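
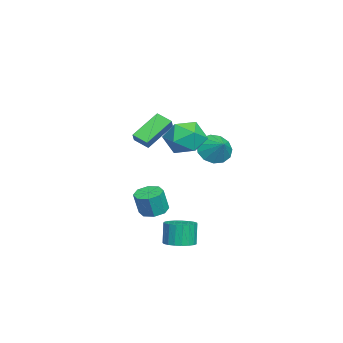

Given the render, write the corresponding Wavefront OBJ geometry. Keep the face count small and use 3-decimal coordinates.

v 3.346 -0.882 -4.402
v 4.039 -1.363 -4.235
v 3.727 -1.36 -2.932
v 3.034 -0.878 -3.098
v 4.169 -1.031 -4.205
v 3.858 -1.028 -2.901
v 4.157 -0.674 -4.208
v 3.846 -0.671 -2.905
v 4.005 -0.352 -4.245
v 3.694 -0.349 -2.942
v 3.739 -0.122 -4.309
v 3.428 -0.119 -3.006
v 3.405 -0.024 -4.39
v 3.094 -0.021 -3.086
v 3.06 -0.073 -4.472
v 2.749 -0.07 -3.168
v 2.765 -0.263 -4.542
v 2.454 -0.26 -3.238
v 2.57 -0.559 -4.588
v 2.259 -0.556 -3.284
v 2.51 -0.911 -4.601
v 2.198 -0.908 -3.298
v 2.593 -1.258 -4.58
v 2.282 -1.255 -3.277
v 2.807 -1.54 -4.529
v 2.496 -1.537 -3.225
v 3.114 -1.708 -4.455
v 2.803 -1.705 -3.152
v 3.461 -1.733 -4.372
v 3.15 -1.73 -3.069
v 3.788 -1.611 -4.294
v 3.477 -1.608 -2.991
v 3.095 0.498 2.881
v 3.929 -0.075 3.523
v 2.391 -1.205 2.277
v 3.225 -1.778 2.919
v 2.341 -1.188 3.474
v 2.777 -0.135 3.847
v 3.543 -1.145 1.953
v 3.979 -0.092 2.326
v 4.206 -1.09 2.95
v 3.463 -1.117 3.89
v 2.857 -0.163 1.91
v 2.114 -0.19 2.85
v -2.596 0.258 0.045
v -1.857 -0.227 -0.484
v -1.704 0.842 0.755
v -1.959 0.271 -0.764
v -2.263 0.764 -0.788
v -2.673 1.097 -0.547
v -3.058 1.164 -0.119
v -3.297 0.943 0.362
v -3.312 0.505 0.742
v -3.101 -0.012 0.901
v -2.729 -0.443 0.788
v -2.314 -0.651 0.439
v -1.989 -0.57 -0.035
v -4.496 -2.985 1.491
v -3.913 -2.975 2.068
v -4.108 -2.157 1.086
v -3.525 -2.148 1.662
v -3.275 -4.152 0.278
v -2.692 -4.143 0.854
v -2.887 -3.325 -0.128
v -2.304 -3.315 0.449
v -2.284 -2.95 -4.502
v -1.649 -3.434 -4.73
v -1.342 -3.694 -3.327
v -1.976 -3.21 -3.098
v -1.477 -2.827 -4.655
v -1.17 -3.087 -3.252
v -1.777 -2.292 -4.491
v -1.47 -2.552 -3.087
v -2.374 -2.142 -4.332
v -2.067 -2.403 -2.929
v -2.918 -2.466 -4.273
v -2.611 -2.726 -2.87
v -3.09 -3.073 -4.348
v -2.783 -3.333 -2.945
v -2.79 -3.608 -4.513
v -2.483 -3.868 -3.109
v -2.193 -3.757 -4.671
v -1.886 -4.018 -3.268
f 2 1 5
f 2 5 3
f 3 5 6
f 3 6 4
f 5 1 7
f 5 7 6
f 6 7 8
f 6 8 4
f 7 1 9
f 7 9 8
f 8 9 10
f 8 10 4
f 9 1 11
f 9 11 10
f 10 11 12
f 10 12 4
f 11 1 13
f 11 13 12
f 12 13 14
f 12 14 4
f 13 1 15
f 13 15 14
f 14 15 16
f 14 16 4
f 15 1 17
f 15 17 16
f 16 17 18
f 16 18 4
f 17 1 19
f 17 19 18
f 18 19 20
f 18 20 4
f 19 1 21
f 19 21 20
f 20 21 22
f 20 22 4
f 21 1 23
f 21 23 22
f 22 23 24
f 22 24 4
f 23 1 25
f 23 25 24
f 24 25 26
f 24 26 4
f 25 1 27
f 25 27 26
f 26 27 28
f 26 28 4
f 27 1 29
f 27 29 28
f 28 29 30
f 28 30 4
f 29 1 31
f 29 31 30
f 30 31 32
f 30 32 4
f 31 1 2
f 31 2 32
f 32 2 3
f 32 3 4
f 33 44 38
f 33 38 34
f 33 34 40
f 33 40 43
f 33 43 44
f 34 38 42
f 38 44 37
f 44 43 35
f 43 40 39
f 40 34 41
f 36 42 37
f 36 37 35
f 36 35 39
f 36 39 41
f 36 41 42
f 37 42 38
f 35 37 44
f 39 35 43
f 41 39 40
f 42 41 34
f 46 45 48
f 46 48 47
f 48 45 49
f 48 49 47
f 49 45 50
f 49 50 47
f 50 45 51
f 50 51 47
f 51 45 52
f 51 52 47
f 52 45 53
f 52 53 47
f 53 45 54
f 53 54 47
f 54 45 55
f 54 55 47
f 55 45 56
f 55 56 47
f 56 45 57
f 56 57 47
f 57 45 46
f 57 46 47
f 59 61 58
f 62 59 58
f 58 61 60
f 60 62 58
f 59 65 61
f 63 59 62
f 63 65 59
f 61 65 60
f 64 62 60
f 60 65 64
f 64 63 62
f 65 63 64
f 67 66 70
f 67 70 68
f 68 70 71
f 68 71 69
f 70 66 72
f 70 72 71
f 71 72 73
f 71 73 69
f 72 66 74
f 72 74 73
f 73 74 75
f 73 75 69
f 74 66 76
f 74 76 75
f 75 76 77
f 75 77 69
f 76 66 78
f 76 78 77
f 77 78 79
f 77 79 69
f 78 66 80
f 78 80 79
f 79 80 81
f 79 81 69
f 80 66 82
f 80 82 81
f 81 82 83
f 81 83 69
f 82 66 67
f 82 67 83
f 83 67 68
f 83 68 69



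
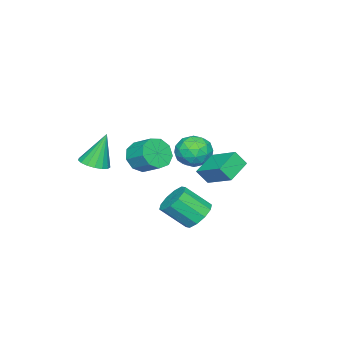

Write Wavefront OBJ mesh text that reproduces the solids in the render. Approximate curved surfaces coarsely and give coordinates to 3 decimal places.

v -3.021 0.944 -0.27
v -1.927 0.948 -0.286
v -3.033 -0.388 -1.434
v -1.939 -0.384 -1.45
v -2.471 -0.714 -0.553
v -2.464 0.11 0.166
v -2.496 0.45 -1.886
v -2.489 1.274 -1.167
v -1.603 0.643 -1.285
v -1.588 -0.076 -0.462
v -3.372 0.636 -1.258
v -3.357 -0.083 -0.435
v -2.473 1.063 -0.176
v -2.487 -0.503 -1.544
v -2.8 -0.697 -1.017
v -2.157 -0.694 -1.027
v -2.788 0.57 0.09
v -2.146 0.573 0.08
v -2.466 -0.404 -0.077
v -2.814 -0.013 -1.8
v -2.172 -0.01 -1.81
v -2.803 1.254 -0.693
v -2.16 1.257 -0.703
v -2.494 0.964 -1.643
v -1.64 0.886 -0.773
v -1.647 0.103 -1.457
v -1.974 0.594 -1.713
v -1.97 1.078 -1.29
v -1.631 0.464 -0.289
v -1.638 -0.32 -0.973
v -1.951 -0.513 -0.446
v -1.946 -0.029 -0.023
v -1.44 0.284 -0.876
v -3.322 0.88 -0.747
v -3.329 0.096 -1.431
v -3.014 0.589 -1.697
v -3.009 1.073 -1.274
v -3.313 0.457 -0.263
v -3.32 -0.326 -0.947
v -2.99 -0.518 -0.43
v -2.986 -0.034 -0.007
v -3.52 0.276 -0.844
v -0.181 3.336 -0.151
v 0.118 2.845 0.642
v 0.26 4.907 0.655
v 0.559 4.415 1.449
v 1.201 3.245 -0.729
v 1.5 2.753 0.065
v 1.642 4.815 0.078
v 1.941 4.324 0.871
v 2.567 -2.544 -0.278
v 3.083 -3.158 0.004
v 1.993 -2.136 1.658
v 3.317 -2.825 0.003
v 3.38 -2.429 -0.061
v 3.257 -2.058 -0.176
v 2.975 -1.799 -0.314
v 2.6 -1.711 -0.443
v 2.217 -1.813 -0.535
v 1.914 -2.082 -0.568
v 1.761 -2.458 -0.535
v 1.792 -2.853 -0.442
v 2.001 -3.177 -0.313
v 2.339 -3.356 -0.175
v 2.729 -3.349 -0.061
v 2.051 3.241 -2.677
v 2.605 3.914 -2.3
v 3.203 2.753 -1.106
v 2.649 2.079 -1.483
v 2.087 3.93 -2.025
v 2.685 2.769 -0.83
v 1.555 3.683 -1.998
v 2.153 2.522 -0.804
v 1.212 3.267 -2.231
v 1.811 2.106 -1.037
v 1.19 2.841 -2.635
v 1.788 1.68 -1.44
v 1.497 2.567 -3.054
v 2.095 1.406 -1.86
v 2.015 2.551 -3.33
v 2.613 1.39 -2.135
v 2.547 2.798 -3.356
v 3.145 1.637 -2.162
v 2.889 3.214 -3.123
v 3.488 2.053 -1.929
v 2.912 3.64 -2.72
v 3.51 2.479 -1.525
v -2.613 -3.047 -2.194
v -1.684 -2.979 -2.632
v -1.437 -1.785 -1.925
v -2.367 -1.853 -1.486
v -2.162 -2.646 -3.028
v -1.916 -1.452 -2.321
v -2.852 -2.501 -3.034
v -2.605 -1.306 -2.326
v -3.429 -2.611 -2.646
v -3.183 -1.416 -1.939
v -3.625 -2.925 -2.047
v -3.379 -1.731 -1.339
v -3.348 -3.297 -1.516
v -3.101 -2.102 -0.809
v -2.727 -3.552 -1.303
v -2.48 -2.357 -0.595
v -2.052 -3.57 -1.506
v -1.806 -2.376 -0.799
v -1.64 -3.344 -2.031
v -1.394 -2.15 -1.324
f 1 38 17
f 38 12 41
f 17 41 6
f 38 41 17
f 1 17 13
f 17 6 18
f 13 18 2
f 17 18 13
f 1 13 22
f 13 2 23
f 22 23 8
f 13 23 22
f 1 22 34
f 22 8 37
f 34 37 11
f 22 37 34
f 1 34 38
f 34 11 42
f 38 42 12
f 34 42 38
f 2 18 29
f 18 6 32
f 29 32 10
f 18 32 29
f 6 41 19
f 41 12 40
f 19 40 5
f 41 40 19
f 12 42 39
f 42 11 35
f 39 35 3
f 42 35 39
f 11 37 36
f 37 8 24
f 36 24 7
f 37 24 36
f 8 23 28
f 23 2 25
f 28 25 9
f 23 25 28
f 4 30 16
f 30 10 31
f 16 31 5
f 30 31 16
f 4 16 14
f 16 5 15
f 14 15 3
f 16 15 14
f 4 14 21
f 14 3 20
f 21 20 7
f 14 20 21
f 4 21 26
f 21 7 27
f 26 27 9
f 21 27 26
f 4 26 30
f 26 9 33
f 30 33 10
f 26 33 30
f 5 31 19
f 31 10 32
f 19 32 6
f 31 32 19
f 3 15 39
f 15 5 40
f 39 40 12
f 15 40 39
f 7 20 36
f 20 3 35
f 36 35 11
f 20 35 36
f 9 27 28
f 27 7 24
f 28 24 8
f 27 24 28
f 10 33 29
f 33 9 25
f 29 25 2
f 33 25 29
f 44 46 43
f 47 44 43
f 43 46 45
f 45 47 43
f 44 50 46
f 48 44 47
f 48 50 44
f 46 50 45
f 49 47 45
f 45 50 49
f 49 48 47
f 50 48 49
f 52 51 54
f 52 54 53
f 54 51 55
f 54 55 53
f 55 51 56
f 55 56 53
f 56 51 57
f 56 57 53
f 57 51 58
f 57 58 53
f 58 51 59
f 58 59 53
f 59 51 60
f 59 60 53
f 60 51 61
f 60 61 53
f 61 51 62
f 61 62 53
f 62 51 63
f 62 63 53
f 63 51 64
f 63 64 53
f 64 51 65
f 64 65 53
f 65 51 52
f 65 52 53
f 67 66 70
f 67 70 68
f 68 70 71
f 68 71 69
f 70 66 72
f 70 72 71
f 71 72 73
f 71 73 69
f 72 66 74
f 72 74 73
f 73 74 75
f 73 75 69
f 74 66 76
f 74 76 75
f 75 76 77
f 75 77 69
f 76 66 78
f 76 78 77
f 77 78 79
f 77 79 69
f 78 66 80
f 78 80 79
f 79 80 81
f 79 81 69
f 80 66 82
f 80 82 81
f 81 82 83
f 81 83 69
f 82 66 84
f 82 84 83
f 83 84 85
f 83 85 69
f 84 66 86
f 84 86 85
f 85 86 87
f 85 87 69
f 86 66 67
f 86 67 87
f 87 67 68
f 87 68 69
f 89 88 92
f 89 92 90
f 90 92 93
f 90 93 91
f 92 88 94
f 92 94 93
f 93 94 95
f 93 95 91
f 94 88 96
f 94 96 95
f 95 96 97
f 95 97 91
f 96 88 98
f 96 98 97
f 97 98 99
f 97 99 91
f 98 88 100
f 98 100 99
f 99 100 101
f 99 101 91
f 100 88 102
f 100 102 101
f 101 102 103
f 101 103 91
f 102 88 104
f 102 104 103
f 103 104 105
f 103 105 91
f 104 88 106
f 104 106 105
f 105 106 107
f 105 107 91
f 106 88 89
f 106 89 107
f 107 89 90
f 107 90 91



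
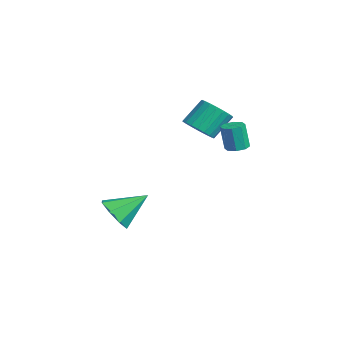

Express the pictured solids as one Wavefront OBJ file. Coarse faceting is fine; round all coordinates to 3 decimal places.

v -2.585 1.788 -0.046
v -1.932 2.357 -0.358
v -2.262 3.38 0.814
v -2.915 2.812 1.126
v -2.24 2.477 -0.55
v -2.571 3.5 0.622
v -2.608 2.478 -0.654
v -2.938 3.501 0.517
v -2.972 2.36 -0.654
v -3.302 3.383 0.518
v -3.269 2.143 -0.548
v -3.599 3.166 0.623
v -3.448 1.865 -0.356
v -3.778 2.888 0.816
v -3.477 1.574 -0.11
v -3.807 2.597 1.062
v -3.352 1.319 0.148
v -3.683 2.342 1.319
v -3.095 1.146 0.371
v -3.425 2.169 1.543
v -2.749 1.084 0.523
v -3.079 2.107 1.694
v -2.375 1.144 0.576
v -2.705 2.167 1.748
v -2.037 1.315 0.522
v -2.367 2.338 1.694
v -1.794 1.568 0.37
v -2.124 2.591 1.541
v -1.688 1.859 0.145
v -2.018 2.882 1.317
v -1.736 2.138 -0.112
v -2.067 3.161 1.06
v 3.214 2.056 1.24
v 3.726 2.292 1.324
v 3.598 2.1 2.644
v 3.086 1.864 2.56
v 3.403 2.585 1.335
v 3.275 2.393 2.655
v 2.97 2.568 1.291
v 2.841 2.376 2.611
v 2.679 2.251 1.216
v 2.551 2.06 2.536
v 2.702 1.82 1.156
v 2.574 1.628 2.476
v 3.025 1.527 1.145
v 2.897 1.335 2.465
v 3.459 1.544 1.189
v 3.33 1.352 2.509
v 3.749 1.86 1.264
v 3.621 1.669 2.584
v -0.479 -2.76 -4.208
v 0.241 -2.333 -4.843
v -0.461 -1.16 -3.112
v -0.511 -2.167 -5.074
v -1.243 -2.348 -4.798
v -1.528 -2.771 -4.176
v -1.198 -3.187 -3.574
v -0.446 -3.354 -3.343
v 0.286 -3.172 -3.619
v 0.571 -2.749 -4.24
f 2 1 5
f 2 5 3
f 3 5 6
f 3 6 4
f 5 1 7
f 5 7 6
f 6 7 8
f 6 8 4
f 7 1 9
f 7 9 8
f 8 9 10
f 8 10 4
f 9 1 11
f 9 11 10
f 10 11 12
f 10 12 4
f 11 1 13
f 11 13 12
f 12 13 14
f 12 14 4
f 13 1 15
f 13 15 14
f 14 15 16
f 14 16 4
f 15 1 17
f 15 17 16
f 16 17 18
f 16 18 4
f 17 1 19
f 17 19 18
f 18 19 20
f 18 20 4
f 19 1 21
f 19 21 20
f 20 21 22
f 20 22 4
f 21 1 23
f 21 23 22
f 22 23 24
f 22 24 4
f 23 1 25
f 23 25 24
f 24 25 26
f 24 26 4
f 25 1 27
f 25 27 26
f 26 27 28
f 26 28 4
f 27 1 29
f 27 29 28
f 28 29 30
f 28 30 4
f 29 1 31
f 29 31 30
f 30 31 32
f 30 32 4
f 31 1 2
f 31 2 32
f 32 2 3
f 32 3 4
f 34 33 37
f 34 37 35
f 35 37 38
f 35 38 36
f 37 33 39
f 37 39 38
f 38 39 40
f 38 40 36
f 39 33 41
f 39 41 40
f 40 41 42
f 40 42 36
f 41 33 43
f 41 43 42
f 42 43 44
f 42 44 36
f 43 33 45
f 43 45 44
f 44 45 46
f 44 46 36
f 45 33 47
f 45 47 46
f 46 47 48
f 46 48 36
f 47 33 49
f 47 49 48
f 48 49 50
f 48 50 36
f 49 33 34
f 49 34 50
f 50 34 35
f 50 35 36
f 52 51 54
f 52 54 53
f 54 51 55
f 54 55 53
f 55 51 56
f 55 56 53
f 56 51 57
f 56 57 53
f 57 51 58
f 57 58 53
f 58 51 59
f 58 59 53
f 59 51 60
f 59 60 53
f 60 51 52
f 60 52 53



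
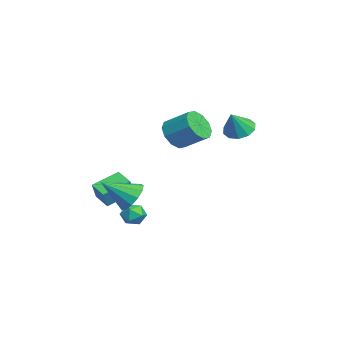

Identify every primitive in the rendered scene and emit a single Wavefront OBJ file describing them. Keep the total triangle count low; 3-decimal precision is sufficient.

v -2.728 -2.681 -1.818
v -3.503 -3.201 -1.458
v -3.316 -1.376 -1.198
v -4.091 -1.896 -0.838
v -2.129 -2.884 -0.822
v -2.904 -3.404 -0.462
v -2.717 -1.579 -0.202
v -3.492 -2.099 0.158
v -2.413 0.531 2.931
v -1.814 0.701 2.24
v -1.188 1.819 3.058
v -1.787 1.649 3.749
v -2.28 1.025 2.154
v -1.655 2.143 2.972
v -2.798 1.16 2.365
v -2.172 2.279 3.183
v -3.168 1.055 2.792
v -2.542 2.174 3.609
v -3.25 0.75 3.272
v -2.624 1.868 4.09
v -3.012 0.361 3.622
v -2.386 1.479 4.44
v -2.545 0.037 3.708
v -1.92 1.155 4.526
v -2.028 -0.099 3.497
v -1.402 1.02 4.315
v -1.658 0.006 3.071
v -1.032 1.125 3.888
v -1.576 0.312 2.59
v -0.95 1.43 3.408
v -3.959 3.78 2.744
v -3.253 3.679 2.299
v -3.301 3.3 3.896
v -3.251 4.159 2.498
v -3.519 4.494 2.79
v -3.955 4.556 3.065
v -4.392 4.322 3.217
v -4.664 3.881 3.189
v -4.667 3.401 2.991
v -4.399 3.066 2.698
v -3.963 3.003 2.423
v -3.525 3.238 2.271
v -2.291 -1.287 -2.567
v -1.975 -0.812 -2.154
v -1.785 -2.128 -1.986
v -1.469 -1.653 -1.573
v -2.166 -1.748 -1.531
v -2.478 -1.228 -1.89
v -1.282 -1.712 -2.25
v -1.594 -1.192 -2.609
v -1.351 -1.074 -1.958
v -1.898 -1.096 -1.514
v -1.862 -1.844 -2.626
v -2.409 -1.866 -2.182
v -0.283 -1.587 -0.32
v 0.246 -1.142 0.287
v -0.217 -3.033 0.68
v -0.244 -1.063 0.435
v -0.747 -1.149 0.343
v -1.103 -1.375 0.041
v -1.198 -1.667 -0.376
v -1.003 -1.934 -0.775
v -0.58 -2.091 -1.03
v -0.062 -2.087 -1.059
v 0.385 -1.925 -0.854
v 0.62 -1.655 -0.479
v 0.568 -1.363 -0.053
f 2 4 1
f 5 2 1
f 1 4 3
f 3 5 1
f 2 8 4
f 6 2 5
f 6 8 2
f 4 8 3
f 7 5 3
f 3 8 7
f 7 6 5
f 8 6 7
f 10 9 13
f 10 13 11
f 11 13 14
f 11 14 12
f 13 9 15
f 13 15 14
f 14 15 16
f 14 16 12
f 15 9 17
f 15 17 16
f 16 17 18
f 16 18 12
f 17 9 19
f 17 19 18
f 18 19 20
f 18 20 12
f 19 9 21
f 19 21 20
f 20 21 22
f 20 22 12
f 21 9 23
f 21 23 22
f 22 23 24
f 22 24 12
f 23 9 25
f 23 25 24
f 24 25 26
f 24 26 12
f 25 9 27
f 25 27 26
f 26 27 28
f 26 28 12
f 27 9 29
f 27 29 28
f 28 29 30
f 28 30 12
f 29 9 10
f 29 10 30
f 30 10 11
f 30 11 12
f 32 31 34
f 32 34 33
f 34 31 35
f 34 35 33
f 35 31 36
f 35 36 33
f 36 31 37
f 36 37 33
f 37 31 38
f 37 38 33
f 38 31 39
f 38 39 33
f 39 31 40
f 39 40 33
f 40 31 41
f 40 41 33
f 41 31 42
f 41 42 33
f 42 31 32
f 42 32 33
f 43 54 48
f 43 48 44
f 43 44 50
f 43 50 53
f 43 53 54
f 44 48 52
f 48 54 47
f 54 53 45
f 53 50 49
f 50 44 51
f 46 52 47
f 46 47 45
f 46 45 49
f 46 49 51
f 46 51 52
f 47 52 48
f 45 47 54
f 49 45 53
f 51 49 50
f 52 51 44
f 56 55 58
f 56 58 57
f 58 55 59
f 58 59 57
f 59 55 60
f 59 60 57
f 60 55 61
f 60 61 57
f 61 55 62
f 61 62 57
f 62 55 63
f 62 63 57
f 63 55 64
f 63 64 57
f 64 55 65
f 64 65 57
f 65 55 66
f 65 66 57
f 66 55 67
f 66 67 57
f 67 55 56
f 67 56 57



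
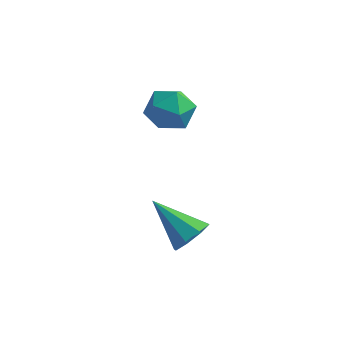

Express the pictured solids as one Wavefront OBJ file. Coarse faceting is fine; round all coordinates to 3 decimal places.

v 0.601 -4.113 -1.093
v 1.021 -4.395 -0.487
v -0.861 -3.827 0.053
v 1.085 -3.798 -0.554
v 0.866 -3.385 -0.937
v 0.491 -3.398 -1.412
v 0.181 -3.83 -1.7
v 0.117 -4.428 -1.632
v 0.337 -4.841 -1.249
v 0.711 -4.827 -0.775
v -2.242 0.422 1.302
v -1.3 0.426 1.08
v -2.02 -0.826 2.22
v -1.078 -0.822 1.998
v -1.451 -0.113 2.542
v -1.588 0.658 1.974
v -1.732 -1.058 1.326
v -1.869 -0.287 0.758
v -0.985 -0.488 1.095
v -0.811 0.096 1.846
v -2.509 -0.496 1.454
v -2.335 0.088 2.205
f 2 1 4
f 2 4 3
f 4 1 5
f 4 5 3
f 5 1 6
f 5 6 3
f 6 1 7
f 6 7 3
f 7 1 8
f 7 8 3
f 8 1 9
f 8 9 3
f 9 1 10
f 9 10 3
f 10 1 2
f 10 2 3
f 11 22 16
f 11 16 12
f 11 12 18
f 11 18 21
f 11 21 22
f 12 16 20
f 16 22 15
f 22 21 13
f 21 18 17
f 18 12 19
f 14 20 15
f 14 15 13
f 14 13 17
f 14 17 19
f 14 19 20
f 15 20 16
f 13 15 22
f 17 13 21
f 19 17 18
f 20 19 12



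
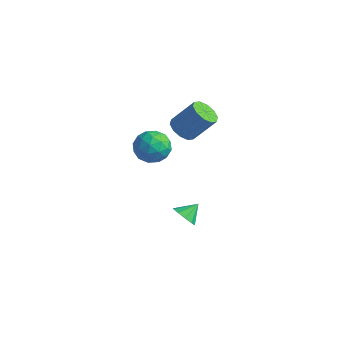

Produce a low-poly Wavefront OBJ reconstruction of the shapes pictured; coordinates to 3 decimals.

v 0.513 -0.698 3.085
v 1.12 -1.465 3.148
v 2.133 -0.53 4.797
v 1.527 0.238 4.735
v 1.366 -1.062 2.768
v 2.379 -0.127 4.418
v 1.286 -0.521 2.51
v 2.3 0.415 4.159
v 0.912 -0.046 2.471
v 1.925 0.889 4.12
v 0.385 0.179 2.667
v 1.398 1.115 4.316
v -0.093 0.07 3.023
v 0.92 1.005 4.672
v -0.339 -0.333 3.402
v 0.674 0.602 5.052
v -0.26 -0.875 3.661
v 0.754 0.061 5.31
v 0.115 -1.349 3.7
v 1.128 -0.414 5.349
v 0.642 -1.575 3.504
v 1.655 -0.639 5.153
v -0.178 -2.213 2.549
v 0.668 -2.216 3.456
v 0.312 -4.104 2.084
v 1.158 -4.107 2.991
v -0.05 -4.082 3.271
v -0.353 -2.913 3.558
v 1.333 -3.407 1.982
v 1.03 -2.238 2.269
v 1.602 -2.954 3.106
v 0.747 -3.371 3.902
v 0.233 -2.949 1.638
v -0.622 -3.366 2.434
v 0.202 -2.049 3.043
v 0.778 -4.271 2.497
v 0.068 -4.256 2.661
v 0.565 -4.258 3.194
v -0.398 -2.458 3.103
v 0.099 -2.46 3.636
v -0.323 -3.557 3.527
v 0.881 -3.86 1.904
v 1.378 -3.862 2.437
v 0.415 -2.062 2.346
v 0.912 -2.064 2.879
v 1.303 -2.763 2.013
v 1.248 -2.484 3.37
v 1.537 -3.596 3.097
v 1.639 -3.184 2.504
v 1.461 -2.497 2.673
v 0.746 -2.73 3.839
v 1.034 -3.841 3.565
v 0.324 -3.826 3.73
v 0.146 -3.139 3.898
v 1.295 -3.163 3.633
v -0.054 -2.479 1.975
v 0.234 -3.59 1.701
v 0.834 -3.181 1.642
v 0.656 -2.494 1.81
v -0.557 -2.724 2.443
v -0.268 -3.836 2.17
v -0.481 -3.823 2.867
v -0.659 -3.136 3.036
v -0.315 -3.157 1.907
v 1.549 -1.561 -4.013
v 2.156 -2.043 -3.518
v 1.751 -0.519 -3.247
v 2.438 -1.788 -3.94
v 2.38 -1.445 -4.39
v 2.005 -1.147 -4.697
v 1.456 -1.008 -4.742
v 0.942 -1.08 -4.509
v 0.66 -1.335 -4.087
v 0.718 -1.678 -3.636
v 1.093 -1.975 -3.33
v 1.642 -2.115 -3.284
f 2 1 5
f 2 5 3
f 3 5 6
f 3 6 4
f 5 1 7
f 5 7 6
f 6 7 8
f 6 8 4
f 7 1 9
f 7 9 8
f 8 9 10
f 8 10 4
f 9 1 11
f 9 11 10
f 10 11 12
f 10 12 4
f 11 1 13
f 11 13 12
f 12 13 14
f 12 14 4
f 13 1 15
f 13 15 14
f 14 15 16
f 14 16 4
f 15 1 17
f 15 17 16
f 16 17 18
f 16 18 4
f 17 1 19
f 17 19 18
f 18 19 20
f 18 20 4
f 19 1 21
f 19 21 20
f 20 21 22
f 20 22 4
f 21 1 2
f 21 2 22
f 22 2 3
f 22 3 4
f 23 60 39
f 60 34 63
f 39 63 28
f 60 63 39
f 23 39 35
f 39 28 40
f 35 40 24
f 39 40 35
f 23 35 44
f 35 24 45
f 44 45 30
f 35 45 44
f 23 44 56
f 44 30 59
f 56 59 33
f 44 59 56
f 23 56 60
f 56 33 64
f 60 64 34
f 56 64 60
f 24 40 51
f 40 28 54
f 51 54 32
f 40 54 51
f 28 63 41
f 63 34 62
f 41 62 27
f 63 62 41
f 34 64 61
f 64 33 57
f 61 57 25
f 64 57 61
f 33 59 58
f 59 30 46
f 58 46 29
f 59 46 58
f 30 45 50
f 45 24 47
f 50 47 31
f 45 47 50
f 26 52 38
f 52 32 53
f 38 53 27
f 52 53 38
f 26 38 36
f 38 27 37
f 36 37 25
f 38 37 36
f 26 36 43
f 36 25 42
f 43 42 29
f 36 42 43
f 26 43 48
f 43 29 49
f 48 49 31
f 43 49 48
f 26 48 52
f 48 31 55
f 52 55 32
f 48 55 52
f 27 53 41
f 53 32 54
f 41 54 28
f 53 54 41
f 25 37 61
f 37 27 62
f 61 62 34
f 37 62 61
f 29 42 58
f 42 25 57
f 58 57 33
f 42 57 58
f 31 49 50
f 49 29 46
f 50 46 30
f 49 46 50
f 32 55 51
f 55 31 47
f 51 47 24
f 55 47 51
f 66 65 68
f 66 68 67
f 68 65 69
f 68 69 67
f 69 65 70
f 69 70 67
f 70 65 71
f 70 71 67
f 71 65 72
f 71 72 67
f 72 65 73
f 72 73 67
f 73 65 74
f 73 74 67
f 74 65 75
f 74 75 67
f 75 65 76
f 75 76 67
f 76 65 66
f 76 66 67



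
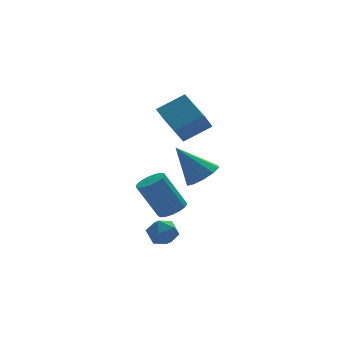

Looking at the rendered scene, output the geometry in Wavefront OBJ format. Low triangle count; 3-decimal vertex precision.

v 1.903 2.277 3.065
v 1.656 3.924 3.72
v 0.594 2.377 2.319
v 0.347 4.024 2.974
v 2.473 2.736 2.126
v 2.226 4.383 2.781
v 1.164 2.836 1.38
v 0.917 4.483 2.035
v -2.274 -1.803 -1.142
v -1.942 -1.496 -1.736
v -1.258 -2.404 -0.884
v -0.926 -2.097 -1.478
v -1.1 -1.675 -0.888
v -1.727 -1.303 -1.047
v -1.473 -2.597 -1.573
v -2.1 -2.225 -1.732
v -1.446 -1.987 -2.002
v -1.216 -1.417 -1.579
v -1.984 -2.483 -1.041
v -1.754 -1.913 -0.618
v -0.761 -0.905 -0.648
v -0.394 -0.32 -0.637
v -1.193 0.149 0.999
v -1.559 -0.435 0.988
v -0.671 -0.237 -0.796
v -1.47 0.233 0.84
v -0.969 -0.306 -0.921
v -1.768 0.163 0.715
v -1.219 -0.513 -0.984
v -2.017 -0.044 0.652
v -1.364 -0.81 -0.97
v -2.162 -0.34 0.666
v -1.37 -1.128 -0.882
v -2.169 -0.658 0.754
v -1.238 -1.395 -0.74
v -2.036 -0.925 0.896
v -0.995 -1.55 -0.577
v -1.794 -1.08 1.059
v -0.699 -1.557 -0.431
v -1.498 -1.087 1.205
v -0.418 -1.415 -0.334
v -1.216 -0.945 1.302
v -0.214 -1.155 -0.309
v -1.013 -0.686 1.327
v -0.136 -0.839 -0.362
v -0.935 -0.369 1.274
v -0.201 -0.537 -0.48
v -1 -0.068 1.156
v 0.262 -1.665 1.516
v 0.874 -1.105 1.645
v -0.662 -0.995 2.984
v 0.525 -0.89 1.327
v 0.075 -0.971 1.081
v -0.303 -1.317 1.001
v -0.466 -1.796 1.118
v -0.35 -2.225 1.386
v -0.001 -2.44 1.704
v 0.449 -2.359 1.95
v 0.828 -2.013 2.03
v 0.99 -1.534 1.914
f 2 4 1
f 5 2 1
f 1 4 3
f 3 5 1
f 2 8 4
f 6 2 5
f 6 8 2
f 4 8 3
f 7 5 3
f 3 8 7
f 7 6 5
f 8 6 7
f 9 20 14
f 9 14 10
f 9 10 16
f 9 16 19
f 9 19 20
f 10 14 18
f 14 20 13
f 20 19 11
f 19 16 15
f 16 10 17
f 12 18 13
f 12 13 11
f 12 11 15
f 12 15 17
f 12 17 18
f 13 18 14
f 11 13 20
f 15 11 19
f 17 15 16
f 18 17 10
f 22 21 25
f 22 25 23
f 23 25 26
f 23 26 24
f 25 21 27
f 25 27 26
f 26 27 28
f 26 28 24
f 27 21 29
f 27 29 28
f 28 29 30
f 28 30 24
f 29 21 31
f 29 31 30
f 30 31 32
f 30 32 24
f 31 21 33
f 31 33 32
f 32 33 34
f 32 34 24
f 33 21 35
f 33 35 34
f 34 35 36
f 34 36 24
f 35 21 37
f 35 37 36
f 36 37 38
f 36 38 24
f 37 21 39
f 37 39 38
f 38 39 40
f 38 40 24
f 39 21 41
f 39 41 40
f 40 41 42
f 40 42 24
f 41 21 43
f 41 43 42
f 42 43 44
f 42 44 24
f 43 21 45
f 43 45 44
f 44 45 46
f 44 46 24
f 45 21 47
f 45 47 46
f 46 47 48
f 46 48 24
f 47 21 22
f 47 22 48
f 48 22 23
f 48 23 24
f 50 49 52
f 50 52 51
f 52 49 53
f 52 53 51
f 53 49 54
f 53 54 51
f 54 49 55
f 54 55 51
f 55 49 56
f 55 56 51
f 56 49 57
f 56 57 51
f 57 49 58
f 57 58 51
f 58 49 59
f 58 59 51
f 59 49 60
f 59 60 51
f 60 49 50
f 60 50 51



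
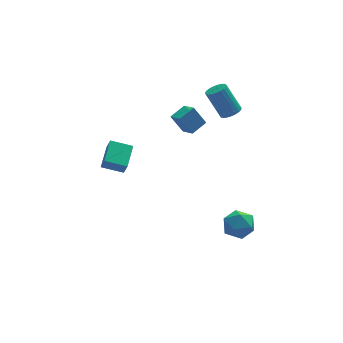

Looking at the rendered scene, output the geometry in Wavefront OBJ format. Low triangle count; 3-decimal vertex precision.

v 3.174 -3.109 -3.054
v 3.515 -3.699 -2.226
v 1.725 -4.061 -3.134
v 2.066 -4.651 -2.306
v 1.783 -3.628 -2.155
v 2.678 -3.039 -2.105
v 2.562 -4.721 -3.255
v 3.457 -4.132 -3.205
v 3.137 -4.695 -2.35
v 2.656 -4.02 -1.67
v 2.584 -3.74 -3.69
v 2.103 -3.065 -3.01
v 0.523 3.481 1.745
v 0.859 2.545 2.193
v 1.51 4.021 2.133
v 1.846 3.085 2.581
v 1.194 3.135 0.519
v 1.53 2.199 0.967
v 2.181 3.675 0.907
v 2.517 2.739 1.355
v -5.014 -2.162 2.759
v -4.883 -2.519 3.553
v -4.331 -0.743 3.285
v -4.199 -1.101 4.079
v -3.801 -2.599 2.361
v -3.669 -2.957 3.155
v -3.117 -1.181 2.887
v -2.986 -1.538 3.681
v 4.08 2.851 1.902
v 4.446 2.354 2.252
v 3.687 3.032 4.008
v 3.32 3.529 3.658
v 4.637 2.58 2.248
v 3.878 3.257 4.004
v 4.732 2.852 2.183
v 3.972 3.53 3.94
v 4.713 3.124 2.07
v 3.954 3.802 3.827
v 4.585 3.349 1.928
v 3.826 4.027 3.685
v 4.37 3.488 1.782
v 3.61 4.166 3.538
v 4.105 3.517 1.656
v 3.345 4.194 3.412
v 3.835 3.43 1.572
v 3.075 4.108 3.329
v 3.607 3.244 1.546
v 2.848 3.922 3.302
v 3.462 2.99 1.581
v 2.702 3.667 3.337
v 3.423 2.711 1.672
v 2.663 3.389 3.428
v 3.498 2.457 1.802
v 2.738 3.135 3.558
v 3.673 2.271 1.95
v 2.913 2.949 3.706
v 3.919 2.185 2.089
v 3.159 2.863 3.845
v 4.192 2.215 2.196
v 3.433 2.893 3.952
f 1 12 6
f 1 6 2
f 1 2 8
f 1 8 11
f 1 11 12
f 2 6 10
f 6 12 5
f 12 11 3
f 11 8 7
f 8 2 9
f 4 10 5
f 4 5 3
f 4 3 7
f 4 7 9
f 4 9 10
f 5 10 6
f 3 5 12
f 7 3 11
f 9 7 8
f 10 9 2
f 14 16 13
f 17 14 13
f 13 16 15
f 15 17 13
f 14 20 16
f 18 14 17
f 18 20 14
f 16 20 15
f 19 17 15
f 15 20 19
f 19 18 17
f 20 18 19
f 22 24 21
f 25 22 21
f 21 24 23
f 23 25 21
f 22 28 24
f 26 22 25
f 26 28 22
f 24 28 23
f 27 25 23
f 23 28 27
f 27 26 25
f 28 26 27
f 30 29 33
f 30 33 31
f 31 33 34
f 31 34 32
f 33 29 35
f 33 35 34
f 34 35 36
f 34 36 32
f 35 29 37
f 35 37 36
f 36 37 38
f 36 38 32
f 37 29 39
f 37 39 38
f 38 39 40
f 38 40 32
f 39 29 41
f 39 41 40
f 40 41 42
f 40 42 32
f 41 29 43
f 41 43 42
f 42 43 44
f 42 44 32
f 43 29 45
f 43 45 44
f 44 45 46
f 44 46 32
f 45 29 47
f 45 47 46
f 46 47 48
f 46 48 32
f 47 29 49
f 47 49 48
f 48 49 50
f 48 50 32
f 49 29 51
f 49 51 50
f 50 51 52
f 50 52 32
f 51 29 53
f 51 53 52
f 52 53 54
f 52 54 32
f 53 29 55
f 53 55 54
f 54 55 56
f 54 56 32
f 55 29 57
f 55 57 56
f 56 57 58
f 56 58 32
f 57 29 59
f 57 59 58
f 58 59 60
f 58 60 32
f 59 29 30
f 59 30 60
f 60 30 31
f 60 31 32



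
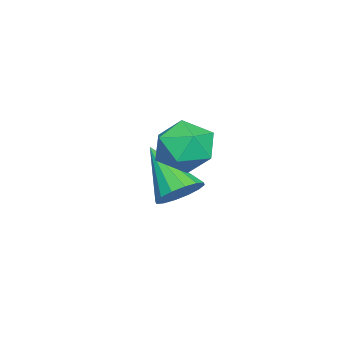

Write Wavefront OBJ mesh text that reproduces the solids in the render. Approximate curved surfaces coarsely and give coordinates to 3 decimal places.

v -0.224 -1.645 -0.595
v 0.333 -0.8 -0.273
v 1.207 -2.34 -1.247
v 1.764 -1.495 -0.925
v 1.366 -2.172 -0.21
v 0.482 -1.743 0.192
v 1.058 -1.397 -1.712
v 0.174 -0.968 -1.31
v 1.126 -0.647 -0.964
v 1.316 -1.126 -0.035
v 0.224 -2.014 -1.485
v 0.414 -2.493 -0.556
v -2.194 -2.602 -4.328
v -1.604 -3.24 -4.521
v -3.106 -3.898 -2.832
v -1.407 -2.992 -4.186
v -1.42 -2.64 -3.889
v -1.642 -2.277 -3.71
v -2.011 -2.002 -3.697
v -2.429 -1.887 -3.853
v -2.784 -1.964 -4.136
v -2.981 -2.212 -4.471
v -2.967 -2.564 -4.767
v -2.746 -2.927 -4.946
v -2.377 -3.202 -4.96
v -1.959 -3.316 -4.804
f 1 12 6
f 1 6 2
f 1 2 8
f 1 8 11
f 1 11 12
f 2 6 10
f 6 12 5
f 12 11 3
f 11 8 7
f 8 2 9
f 4 10 5
f 4 5 3
f 4 3 7
f 4 7 9
f 4 9 10
f 5 10 6
f 3 5 12
f 7 3 11
f 9 7 8
f 10 9 2
f 14 13 16
f 14 16 15
f 16 13 17
f 16 17 15
f 17 13 18
f 17 18 15
f 18 13 19
f 18 19 15
f 19 13 20
f 19 20 15
f 20 13 21
f 20 21 15
f 21 13 22
f 21 22 15
f 22 13 23
f 22 23 15
f 23 13 24
f 23 24 15
f 24 13 25
f 24 25 15
f 25 13 26
f 25 26 15
f 26 13 14
f 26 14 15



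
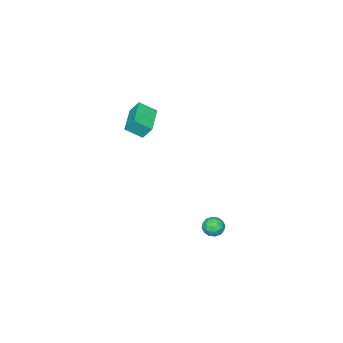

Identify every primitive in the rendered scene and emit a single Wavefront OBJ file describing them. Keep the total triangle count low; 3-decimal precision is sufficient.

v -0.416 -4.341 0.346
v 0.203 -5.108 0.994
v -0.614 -3.826 1.144
v 0.006 -4.593 1.792
v 1.154 -3.307 0.068
v 1.774 -4.074 0.716
v 0.957 -2.792 0.866
v 1.576 -3.559 1.514
v 2.408 3.481 -3.102
v 2.853 3.791 -2.741
v 3.087 2.689 -3.259
v 3.532 2.999 -2.898
v 2.997 2.753 -2.617
v 2.578 3.243 -2.52
v 3.362 3.237 -3.48
v 2.943 3.727 -3.383
v 3.443 3.64 -2.974
v 3.218 3.341 -2.441
v 2.722 3.139 -3.559
v 2.497 2.84 -3.026
v 2.571 3.705 -2.908
v 3.369 2.775 -3.092
v 3.055 2.63 -2.927
v 3.316 2.812 -2.715
v 2.409 3.383 -2.778
v 2.671 3.565 -2.565
v 2.756 2.956 -2.492
v 3.269 2.915 -3.435
v 3.531 3.097 -3.222
v 2.624 3.668 -3.285
v 2.885 3.85 -3.073
v 3.184 3.524 -3.508
v 3.179 3.799 -2.832
v 3.578 3.334 -2.925
v 3.478 3.474 -3.267
v 3.232 3.761 -3.21
v 3.047 3.623 -2.519
v 3.446 3.158 -2.611
v 3.132 3.013 -2.446
v 2.885 3.301 -2.389
v 3.393 3.535 -2.656
v 2.494 3.322 -3.389
v 2.893 2.857 -3.481
v 3.055 3.179 -3.611
v 2.808 3.467 -3.554
v 2.362 3.146 -3.075
v 2.761 2.681 -3.168
v 2.708 2.719 -2.79
v 2.462 3.006 -2.733
v 2.547 2.945 -3.344
f 2 4 1
f 5 2 1
f 1 4 3
f 3 5 1
f 2 8 4
f 6 2 5
f 6 8 2
f 4 8 3
f 7 5 3
f 3 8 7
f 7 6 5
f 8 6 7
f 9 46 25
f 46 20 49
f 25 49 14
f 46 49 25
f 9 25 21
f 25 14 26
f 21 26 10
f 25 26 21
f 9 21 30
f 21 10 31
f 30 31 16
f 21 31 30
f 9 30 42
f 30 16 45
f 42 45 19
f 30 45 42
f 9 42 46
f 42 19 50
f 46 50 20
f 42 50 46
f 10 26 37
f 26 14 40
f 37 40 18
f 26 40 37
f 14 49 27
f 49 20 48
f 27 48 13
f 49 48 27
f 20 50 47
f 50 19 43
f 47 43 11
f 50 43 47
f 19 45 44
f 45 16 32
f 44 32 15
f 45 32 44
f 16 31 36
f 31 10 33
f 36 33 17
f 31 33 36
f 12 38 24
f 38 18 39
f 24 39 13
f 38 39 24
f 12 24 22
f 24 13 23
f 22 23 11
f 24 23 22
f 12 22 29
f 22 11 28
f 29 28 15
f 22 28 29
f 12 29 34
f 29 15 35
f 34 35 17
f 29 35 34
f 12 34 38
f 34 17 41
f 38 41 18
f 34 41 38
f 13 39 27
f 39 18 40
f 27 40 14
f 39 40 27
f 11 23 47
f 23 13 48
f 47 48 20
f 23 48 47
f 15 28 44
f 28 11 43
f 44 43 19
f 28 43 44
f 17 35 36
f 35 15 32
f 36 32 16
f 35 32 36
f 18 41 37
f 41 17 33
f 37 33 10
f 41 33 37



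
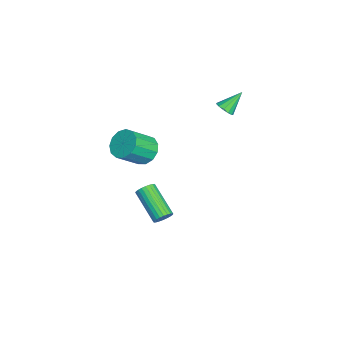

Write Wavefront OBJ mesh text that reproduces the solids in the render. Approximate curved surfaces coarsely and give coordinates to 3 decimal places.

v 1.588 -1.929 1.888
v 2.106 -2.223 1.267
v 2.79 -3.224 2.312
v 2.272 -2.931 2.932
v 2.338 -1.851 1.473
v 3.021 -2.852 2.518
v 2.331 -1.503 1.811
v 3.014 -2.504 2.855
v 2.089 -1.291 2.173
v 2.772 -2.292 3.217
v 1.687 -1.281 2.444
v 2.371 -2.282 3.489
v 1.255 -1.478 2.539
v 1.938 -2.479 3.584
v 0.928 -1.817 2.427
v 1.611 -2.819 3.472
v 0.811 -2.193 2.144
v 1.494 -3.194 3.188
v 0.94 -2.485 1.78
v 1.624 -3.486 2.824
v 1.276 -2.6 1.449
v 1.959 -3.601 2.494
v 1.71 -2.503 1.258
v 2.394 -3.504 2.303
v -0.651 1.869 3.272
v -0.407 1.588 3.663
v -1.149 2.711 4.188
v -0.209 1.801 3.574
v -0.152 2.036 3.39
v -0.253 2.218 3.168
v -0.48 2.289 2.979
v -0.762 2.226 2.883
v -1.009 2.05 2.911
v -1.142 1.817 3.053
v -1.12 1.6 3.265
v -0.948 1.468 3.48
v -0.683 1.464 3.628
v 1.399 -1.058 -3.545
v 1.776 -1.21 -3.175
v 0.359 -2.174 -2.125
v -0.019 -2.022 -2.495
v 1.71 -1.023 -3.093
v 0.292 -1.987 -2.043
v 1.596 -0.842 -3.079
v 0.179 -1.805 -2.03
v 1.453 -0.693 -3.137
v 0.035 -1.657 -2.087
v 1.301 -0.6 -3.257
v -0.117 -1.564 -2.207
v 1.164 -0.577 -3.42
v -0.254 -1.54 -2.37
v 1.063 -0.627 -3.603
v -0.355 -1.59 -2.553
v 1.013 -0.742 -3.776
v -0.405 -1.706 -2.727
v 1.021 -0.906 -3.915
v -0.396 -1.87 -2.865
v 1.088 -1.093 -3.997
v -0.33 -2.057 -2.947
v 1.201 -1.275 -4.01
v -0.216 -2.238 -2.961
v 1.345 -1.423 -3.953
v -0.073 -2.387 -2.903
v 1.497 -1.516 -3.833
v 0.079 -2.48 -2.783
v 1.634 -1.54 -3.67
v 0.216 -2.503 -2.62
v 1.735 -1.49 -3.487
v 0.317 -2.453 -2.437
v 1.785 -1.374 -3.313
v 0.367 -2.338 -2.264
f 2 1 5
f 2 5 3
f 3 5 6
f 3 6 4
f 5 1 7
f 5 7 6
f 6 7 8
f 6 8 4
f 7 1 9
f 7 9 8
f 8 9 10
f 8 10 4
f 9 1 11
f 9 11 10
f 10 11 12
f 10 12 4
f 11 1 13
f 11 13 12
f 12 13 14
f 12 14 4
f 13 1 15
f 13 15 14
f 14 15 16
f 14 16 4
f 15 1 17
f 15 17 16
f 16 17 18
f 16 18 4
f 17 1 19
f 17 19 18
f 18 19 20
f 18 20 4
f 19 1 21
f 19 21 20
f 20 21 22
f 20 22 4
f 21 1 23
f 21 23 22
f 22 23 24
f 22 24 4
f 23 1 2
f 23 2 24
f 24 2 3
f 24 3 4
f 26 25 28
f 26 28 27
f 28 25 29
f 28 29 27
f 29 25 30
f 29 30 27
f 30 25 31
f 30 31 27
f 31 25 32
f 31 32 27
f 32 25 33
f 32 33 27
f 33 25 34
f 33 34 27
f 34 25 35
f 34 35 27
f 35 25 36
f 35 36 27
f 36 25 37
f 36 37 27
f 37 25 26
f 37 26 27
f 39 38 42
f 39 42 40
f 40 42 43
f 40 43 41
f 42 38 44
f 42 44 43
f 43 44 45
f 43 45 41
f 44 38 46
f 44 46 45
f 45 46 47
f 45 47 41
f 46 38 48
f 46 48 47
f 47 48 49
f 47 49 41
f 48 38 50
f 48 50 49
f 49 50 51
f 49 51 41
f 50 38 52
f 50 52 51
f 51 52 53
f 51 53 41
f 52 38 54
f 52 54 53
f 53 54 55
f 53 55 41
f 54 38 56
f 54 56 55
f 55 56 57
f 55 57 41
f 56 38 58
f 56 58 57
f 57 58 59
f 57 59 41
f 58 38 60
f 58 60 59
f 59 60 61
f 59 61 41
f 60 38 62
f 60 62 61
f 61 62 63
f 61 63 41
f 62 38 64
f 62 64 63
f 63 64 65
f 63 65 41
f 64 38 66
f 64 66 65
f 65 66 67
f 65 67 41
f 66 38 68
f 66 68 67
f 67 68 69
f 67 69 41
f 68 38 70
f 68 70 69
f 69 70 71
f 69 71 41
f 70 38 39
f 70 39 71
f 71 39 40
f 71 40 41



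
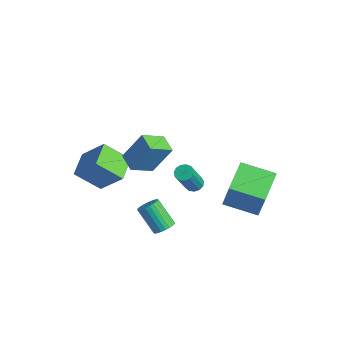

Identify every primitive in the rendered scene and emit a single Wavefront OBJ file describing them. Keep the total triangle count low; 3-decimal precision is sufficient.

v -3.154 -4.033 -1.178
v -3.956 -5.286 0.098
v -4.295 -2.874 -0.757
v -5.097 -4.127 0.519
v -1.863 -3.313 0.341
v -2.665 -4.566 1.617
v -3.004 -2.154 0.762
v -3.806 -3.407 2.038
v 0.289 -2.644 2.281
v 0.305 -4.031 2.995
v -0.855 -2.504 2.578
v -0.839 -3.891 3.291
v 0.859 -1.729 4.049
v 0.875 -3.116 4.762
v -0.285 -1.589 4.345
v -0.269 -2.976 5.059
v 2.785 -1.539 2.536
v 3.202 -1.779 2.269
v 3.752 -2.761 4.018
v 3.335 -2.521 4.284
v 3.313 -1.513 2.384
v 3.863 -2.495 4.133
v 3.256 -1.255 2.546
v 3.806 -2.238 4.295
v 3.049 -1.088 2.706
v 3.6 -2.07 4.454
v 2.759 -1.063 2.811
v 3.309 -2.046 4.56
v 2.477 -1.19 2.828
v 3.027 -2.172 4.577
v 2.292 -1.427 2.753
v 2.843 -2.409 4.502
v 2.264 -1.7 2.609
v 2.815 -2.682 4.358
v 2.401 -1.922 2.441
v 2.952 -2.904 4.19
v 2.66 -2.022 2.304
v 3.211 -3.004 4.053
v 2.959 -1.969 2.239
v 3.509 -2.951 3.988
v 1.174 -2.451 -2.111
v 1.627 -2.885 -1.875
v 0.52 -3.282 -0.474
v 0.066 -2.849 -0.709
v 1.7 -2.664 -1.755
v 0.592 -3.062 -0.354
v 1.693 -2.412 -1.689
v 0.585 -2.809 -0.288
v 1.607 -2.165 -1.687
v 0.499 -2.562 -0.286
v 1.455 -1.962 -1.75
v 0.347 -2.359 -0.348
v 1.26 -1.833 -1.867
v 0.152 -2.23 -0.466
v 1.052 -1.798 -2.022
v -0.056 -2.196 -0.621
v 0.862 -1.863 -2.19
v -0.245 -2.261 -0.789
v 0.72 -2.018 -2.346
v -0.387 -2.415 -0.945
v 0.648 -2.238 -2.466
v -0.46 -2.636 -1.065
v 0.655 -2.491 -2.532
v -0.453 -2.888 -1.131
v 0.741 -2.738 -2.534
v -0.367 -3.135 -1.133
v 0.893 -2.941 -2.472
v -0.215 -3.338 -1.07
v 1.088 -3.07 -2.354
v -0.02 -3.467 -0.953
v 1.296 -3.104 -2.199
v 0.188 -3.502 -0.798
v 1.485 -3.039 -2.031
v 0.378 -3.437 -0.63
v 1.903 0.847 -0.962
v 2.713 0.734 1.059
v 0.594 2.439 -0.347
v 1.405 2.325 1.673
v 3.375 2.255 -1.473
v 4.186 2.141 0.547
v 2.067 3.846 -0.859
v 2.877 3.733 1.162
f 2 4 1
f 5 2 1
f 1 4 3
f 3 5 1
f 2 8 4
f 6 2 5
f 6 8 2
f 4 8 3
f 7 5 3
f 3 8 7
f 7 6 5
f 8 6 7
f 10 12 9
f 13 10 9
f 9 12 11
f 11 13 9
f 10 16 12
f 14 10 13
f 14 16 10
f 12 16 11
f 15 13 11
f 11 16 15
f 15 14 13
f 16 14 15
f 18 17 21
f 18 21 19
f 19 21 22
f 19 22 20
f 21 17 23
f 21 23 22
f 22 23 24
f 22 24 20
f 23 17 25
f 23 25 24
f 24 25 26
f 24 26 20
f 25 17 27
f 25 27 26
f 26 27 28
f 26 28 20
f 27 17 29
f 27 29 28
f 28 29 30
f 28 30 20
f 29 17 31
f 29 31 30
f 30 31 32
f 30 32 20
f 31 17 33
f 31 33 32
f 32 33 34
f 32 34 20
f 33 17 35
f 33 35 34
f 34 35 36
f 34 36 20
f 35 17 37
f 35 37 36
f 36 37 38
f 36 38 20
f 37 17 39
f 37 39 38
f 38 39 40
f 38 40 20
f 39 17 18
f 39 18 40
f 40 18 19
f 40 19 20
f 42 41 45
f 42 45 43
f 43 45 46
f 43 46 44
f 45 41 47
f 45 47 46
f 46 47 48
f 46 48 44
f 47 41 49
f 47 49 48
f 48 49 50
f 48 50 44
f 49 41 51
f 49 51 50
f 50 51 52
f 50 52 44
f 51 41 53
f 51 53 52
f 52 53 54
f 52 54 44
f 53 41 55
f 53 55 54
f 54 55 56
f 54 56 44
f 55 41 57
f 55 57 56
f 56 57 58
f 56 58 44
f 57 41 59
f 57 59 58
f 58 59 60
f 58 60 44
f 59 41 61
f 59 61 60
f 60 61 62
f 60 62 44
f 61 41 63
f 61 63 62
f 62 63 64
f 62 64 44
f 63 41 65
f 63 65 64
f 64 65 66
f 64 66 44
f 65 41 67
f 65 67 66
f 66 67 68
f 66 68 44
f 67 41 69
f 67 69 68
f 68 69 70
f 68 70 44
f 69 41 71
f 69 71 70
f 70 71 72
f 70 72 44
f 71 41 73
f 71 73 72
f 72 73 74
f 72 74 44
f 73 41 42
f 73 42 74
f 74 42 43
f 74 43 44
f 76 78 75
f 79 76 75
f 75 78 77
f 77 79 75
f 76 82 78
f 80 76 79
f 80 82 76
f 78 82 77
f 81 79 77
f 77 82 81
f 81 80 79
f 82 80 81



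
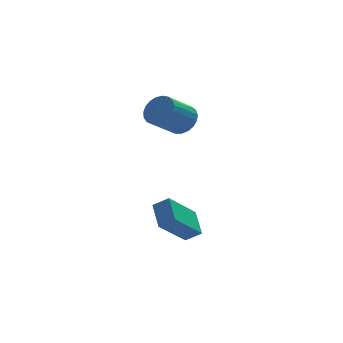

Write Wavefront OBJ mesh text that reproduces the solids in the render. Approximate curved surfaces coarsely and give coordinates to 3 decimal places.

v -0.618 1.819 0.571
v -0.146 1.976 1.333
v -1.39 1.158 2.271
v -1.862 1.001 1.509
v -0.365 2.284 1.311
v -1.609 1.465 2.25
v -0.628 2.511 1.162
v -1.872 1.693 2.1
v -0.889 2.619 0.91
v -2.133 1.801 1.848
v -1.103 2.589 0.599
v -2.347 1.77 1.537
v -1.233 2.425 0.284
v -2.477 1.607 1.222
v -1.257 2.157 0.018
v -2.501 1.338 0.956
v -1.17 1.83 -0.152
v -2.414 1.012 0.786
v -0.988 1.502 -0.197
v -2.232 0.683 0.741
v -0.742 1.228 -0.11
v -1.986 0.409 0.829
v -0.474 1.056 0.096
v -1.718 0.238 1.034
v -0.232 1.017 0.383
v -1.476 0.199 1.322
v -0.056 1.116 0.703
v -1.3 0.298 1.641
v 0.023 1.337 1
v -1.221 0.518 1.939
v -0.009 1.641 1.223
v -1.253 0.823 2.161
v -1.286 -2.721 -5.331
v -2.661 -3.695 -3.996
v -1.35 -1.487 -4.498
v -2.725 -2.461 -3.162
v -0.595 -3.019 -4.838
v -1.97 -3.993 -3.502
v -0.659 -1.785 -4.004
v -2.034 -2.759 -2.669
f 2 1 5
f 2 5 3
f 3 5 6
f 3 6 4
f 5 1 7
f 5 7 6
f 6 7 8
f 6 8 4
f 7 1 9
f 7 9 8
f 8 9 10
f 8 10 4
f 9 1 11
f 9 11 10
f 10 11 12
f 10 12 4
f 11 1 13
f 11 13 12
f 12 13 14
f 12 14 4
f 13 1 15
f 13 15 14
f 14 15 16
f 14 16 4
f 15 1 17
f 15 17 16
f 16 17 18
f 16 18 4
f 17 1 19
f 17 19 18
f 18 19 20
f 18 20 4
f 19 1 21
f 19 21 20
f 20 21 22
f 20 22 4
f 21 1 23
f 21 23 22
f 22 23 24
f 22 24 4
f 23 1 25
f 23 25 24
f 24 25 26
f 24 26 4
f 25 1 27
f 25 27 26
f 26 27 28
f 26 28 4
f 27 1 29
f 27 29 28
f 28 29 30
f 28 30 4
f 29 1 31
f 29 31 30
f 30 31 32
f 30 32 4
f 31 1 2
f 31 2 32
f 32 2 3
f 32 3 4
f 34 36 33
f 37 34 33
f 33 36 35
f 35 37 33
f 34 40 36
f 38 34 37
f 38 40 34
f 36 40 35
f 39 37 35
f 35 40 39
f 39 38 37
f 40 38 39



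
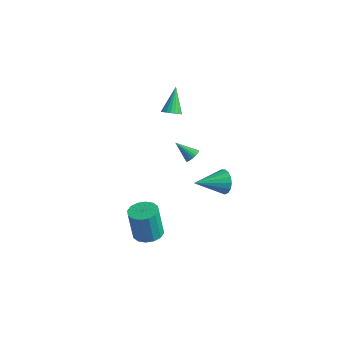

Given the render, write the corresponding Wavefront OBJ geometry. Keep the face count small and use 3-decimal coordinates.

v 1.067 2.089 -1.382
v 1.425 1.975 -1.023
v 0.093 1.691 -0.538
v 1.385 2.169 -0.978
v 1.296 2.351 -0.995
v 1.172 2.493 -1.071
v 1.032 2.573 -1.194
v 0.898 2.58 -1.346
v 0.789 2.512 -1.504
v 0.723 2.38 -1.642
v 0.709 2.203 -1.742
v 0.75 2.01 -1.786
v 0.839 1.828 -1.769
v 0.962 1.686 -1.694
v 1.102 1.606 -1.57
v 1.237 1.599 -1.419
v 1.345 1.667 -1.261
v 1.412 1.799 -1.122
v 2.076 3.64 -4.079
v 2.57 3.681 -3.376
v 1.404 1.88 -3.501
v 2.216 3.855 -3.258
v 1.83 3.98 -3.328
v 1.501 4.027 -3.57
v 1.303 3.985 -3.928
v 1.282 3.864 -4.321
v 1.443 3.691 -4.658
v 1.749 3.507 -4.863
v 2.13 3.354 -4.888
v 2.499 3.265 -4.727
v 2.771 3.263 -4.418
v 2.883 3.347 -4.031
v 2.811 3.498 -3.655
v 0.711 0.751 3.038
v 0.999 0.41 3.425
v 0.089 1.729 4.362
v 1.166 0.583 3.375
v 1.254 0.785 3.268
v 1.248 0.981 3.12
v 1.15 1.137 2.958
v 0.975 1.227 2.81
v 0.755 1.233 2.702
v 0.528 1.157 2.652
v 0.332 1.01 2.668
v 0.202 0.818 2.748
v 0.16 0.615 2.879
v 0.213 0.435 3.037
v 0.352 0.31 3.195
v 0.554 0.261 3.326
v 0.782 0.296 3.408
v 3.174 -3.479 -3.284
v 3.967 -3.829 -3.208
v 3.719 -3.97 -1.279
v 2.926 -3.621 -1.356
v 4.031 -3.385 -3.167
v 3.783 -3.526 -1.238
v 3.865 -2.966 -3.158
v 3.617 -3.108 -1.229
v 3.514 -2.685 -3.182
v 3.266 -2.826 -1.254
v 3.072 -2.617 -3.234
v 2.824 -2.758 -1.305
v 2.657 -2.78 -3.3
v 2.409 -2.921 -1.371
v 2.381 -3.13 -3.361
v 2.133 -3.271 -1.432
v 2.317 -3.574 -3.402
v 2.069 -3.715 -1.473
v 2.483 -3.992 -3.411
v 2.235 -4.134 -1.482
v 2.834 -4.274 -3.386
v 2.586 -4.415 -1.458
v 3.276 -4.342 -3.335
v 3.028 -4.483 -1.406
v 3.691 -4.179 -3.269
v 3.443 -4.32 -1.34
f 2 1 4
f 2 4 3
f 4 1 5
f 4 5 3
f 5 1 6
f 5 6 3
f 6 1 7
f 6 7 3
f 7 1 8
f 7 8 3
f 8 1 9
f 8 9 3
f 9 1 10
f 9 10 3
f 10 1 11
f 10 11 3
f 11 1 12
f 11 12 3
f 12 1 13
f 12 13 3
f 13 1 14
f 13 14 3
f 14 1 15
f 14 15 3
f 15 1 16
f 15 16 3
f 16 1 17
f 16 17 3
f 17 1 18
f 17 18 3
f 18 1 2
f 18 2 3
f 20 19 22
f 20 22 21
f 22 19 23
f 22 23 21
f 23 19 24
f 23 24 21
f 24 19 25
f 24 25 21
f 25 19 26
f 25 26 21
f 26 19 27
f 26 27 21
f 27 19 28
f 27 28 21
f 28 19 29
f 28 29 21
f 29 19 30
f 29 30 21
f 30 19 31
f 30 31 21
f 31 19 32
f 31 32 21
f 32 19 33
f 32 33 21
f 33 19 20
f 33 20 21
f 35 34 37
f 35 37 36
f 37 34 38
f 37 38 36
f 38 34 39
f 38 39 36
f 39 34 40
f 39 40 36
f 40 34 41
f 40 41 36
f 41 34 42
f 41 42 36
f 42 34 43
f 42 43 36
f 43 34 44
f 43 44 36
f 44 34 45
f 44 45 36
f 45 34 46
f 45 46 36
f 46 34 47
f 46 47 36
f 47 34 48
f 47 48 36
f 48 34 49
f 48 49 36
f 49 34 50
f 49 50 36
f 50 34 35
f 50 35 36
f 52 51 55
f 52 55 53
f 53 55 56
f 53 56 54
f 55 51 57
f 55 57 56
f 56 57 58
f 56 58 54
f 57 51 59
f 57 59 58
f 58 59 60
f 58 60 54
f 59 51 61
f 59 61 60
f 60 61 62
f 60 62 54
f 61 51 63
f 61 63 62
f 62 63 64
f 62 64 54
f 63 51 65
f 63 65 64
f 64 65 66
f 64 66 54
f 65 51 67
f 65 67 66
f 66 67 68
f 66 68 54
f 67 51 69
f 67 69 68
f 68 69 70
f 68 70 54
f 69 51 71
f 69 71 70
f 70 71 72
f 70 72 54
f 71 51 73
f 71 73 72
f 72 73 74
f 72 74 54
f 73 51 75
f 73 75 74
f 74 75 76
f 74 76 54
f 75 51 52
f 75 52 76
f 76 52 53
f 76 53 54



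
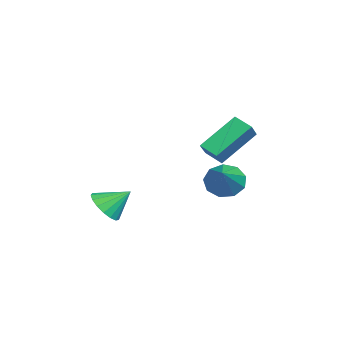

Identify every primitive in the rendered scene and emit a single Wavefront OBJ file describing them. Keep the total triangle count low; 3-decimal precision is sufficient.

v 0.6 2.635 0.89
v 1.02 2.977 0.247
v 2.38 2.445 1.95
v 0.848 3.388 0.61
v 0.56 3.446 1.103
v 0.291 3.126 1.497
v 0.167 2.575 1.606
v 0.246 2.053 1.38
v 0.491 1.803 0.925
v 0.787 1.942 0.453
v 0.996 2.406 0.185
v 3.314 -1.904 0.598
v 3.806 -1.503 0.094
v 3.346 -0.956 1.382
v 3.451 -1.397 -0.019
v 3.064 -1.407 0.009
v 2.735 -1.531 0.171
v 2.538 -1.74 0.432
v 2.519 -1.987 0.731
v 2.682 -2.214 0.999
v 2.99 -2.371 1.175
v 3.372 -2.42 1.219
v 3.741 -2.351 1.121
v 4.012 -2.18 0.903
v 4.123 -1.945 0.615
v 4.049 -1.701 0.323
v -0.556 1.922 1.975
v -1.245 3.293 3.273
v -0.02 2.543 1.604
v -0.709 3.914 2.902
v 0.149 1.686 2.598
v -0.54 3.057 3.896
v 0.685 2.307 2.227
v -0.004 3.678 3.525
f 2 1 4
f 2 4 3
f 4 1 5
f 4 5 3
f 5 1 6
f 5 6 3
f 6 1 7
f 6 7 3
f 7 1 8
f 7 8 3
f 8 1 9
f 8 9 3
f 9 1 10
f 9 10 3
f 10 1 11
f 10 11 3
f 11 1 2
f 11 2 3
f 13 12 15
f 13 15 14
f 15 12 16
f 15 16 14
f 16 12 17
f 16 17 14
f 17 12 18
f 17 18 14
f 18 12 19
f 18 19 14
f 19 12 20
f 19 20 14
f 20 12 21
f 20 21 14
f 21 12 22
f 21 22 14
f 22 12 23
f 22 23 14
f 23 12 24
f 23 24 14
f 24 12 25
f 24 25 14
f 25 12 26
f 25 26 14
f 26 12 13
f 26 13 14
f 28 30 27
f 31 28 27
f 27 30 29
f 29 31 27
f 28 34 30
f 32 28 31
f 32 34 28
f 30 34 29
f 33 31 29
f 29 34 33
f 33 32 31
f 34 32 33



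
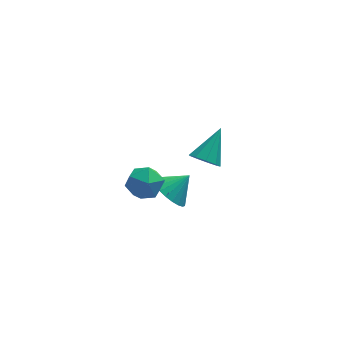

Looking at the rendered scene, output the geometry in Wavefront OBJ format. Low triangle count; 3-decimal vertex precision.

v 1.577 2.994 -1.104
v 2.045 2.368 -0.856
v 2.503 4.206 0.204
v 2.294 2.637 -1.281
v 2.206 3.073 -1.624
v 1.825 3.472 -1.723
v 1.327 3.647 -1.532
v 0.946 3.517 -1.142
v 0.86 3.142 -0.734
v 1.11 2.697 -0.499
v 1.578 2.392 -0.547
v -0.428 -0.146 -0.308
v 0.214 0.105 -1.101
v 0.548 0.126 0.568
v 0.04 0.467 -1.02
v -0.204 0.736 -0.832
v -0.483 0.871 -0.563
v -0.753 0.851 -0.256
v -0.974 0.679 0.043
v -1.112 0.381 0.289
v -1.145 0.003 0.444
v -1.07 -0.397 0.484
v -0.896 -0.76 0.404
v -0.652 -1.029 0.215
v -0.373 -1.163 -0.054
v -0.102 -1.143 -0.361
v 0.118 -0.971 -0.66
v 0.256 -0.674 -0.906
v 0.289 -0.296 -1.06
v -1.805 -1.919 2.221
v -1.148 -1.89 2.93
v -2.272 -3.33 2.71
v -1.615 -3.301 3.419
v -2.38 -2.709 3.443
v -2.091 -1.837 3.141
v -1.329 -3.383 2.499
v -1.04 -2.511 2.197
v -0.854 -2.795 3.103
v -1.504 -2.378 3.686
v -1.916 -2.842 1.954
v -2.566 -2.425 2.537
f 2 1 4
f 2 4 3
f 4 1 5
f 4 5 3
f 5 1 6
f 5 6 3
f 6 1 7
f 6 7 3
f 7 1 8
f 7 8 3
f 8 1 9
f 8 9 3
f 9 1 10
f 9 10 3
f 10 1 11
f 10 11 3
f 11 1 2
f 11 2 3
f 13 12 15
f 13 15 14
f 15 12 16
f 15 16 14
f 16 12 17
f 16 17 14
f 17 12 18
f 17 18 14
f 18 12 19
f 18 19 14
f 19 12 20
f 19 20 14
f 20 12 21
f 20 21 14
f 21 12 22
f 21 22 14
f 22 12 23
f 22 23 14
f 23 12 24
f 23 24 14
f 24 12 25
f 24 25 14
f 25 12 26
f 25 26 14
f 26 12 27
f 26 27 14
f 27 12 28
f 27 28 14
f 28 12 29
f 28 29 14
f 29 12 13
f 29 13 14
f 30 41 35
f 30 35 31
f 30 31 37
f 30 37 40
f 30 40 41
f 31 35 39
f 35 41 34
f 41 40 32
f 40 37 36
f 37 31 38
f 33 39 34
f 33 34 32
f 33 32 36
f 33 36 38
f 33 38 39
f 34 39 35
f 32 34 41
f 36 32 40
f 38 36 37
f 39 38 31



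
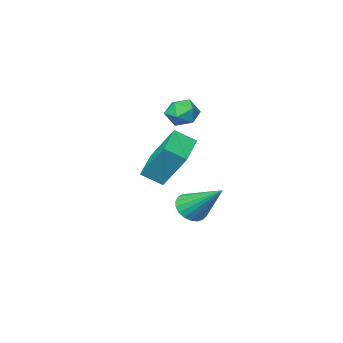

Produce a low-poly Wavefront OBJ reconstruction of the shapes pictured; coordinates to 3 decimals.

v 2.223 -0.417 -2.754
v 2.546 0 -3.167
v 1.917 1.017 -1.546
v 2.283 0.02 -3.258
v 2.01 -0.035 -3.262
v 1.774 -0.157 -3.177
v 1.615 -0.323 -3.02
v 1.562 -0.506 -2.816
v 1.623 -0.673 -2.602
v 1.788 -0.796 -2.414
v 2.028 -0.854 -2.285
v 2.302 -0.836 -2.237
v 2.562 -0.745 -2.278
v 2.764 -0.598 -2.402
v 2.872 -0.42 -2.586
v 2.868 -0.241 -2.8
v 2.753 -0.092 -3.005
v 3.891 -0.385 0.045
v 3.564 0.553 1.413
v 3.285 0.076 -0.416
v 2.958 1.014 0.951
v 4.902 0.546 -0.351
v 4.575 1.484 1.016
v 4.296 1.007 -0.813
v 3.969 1.945 0.555
v 0.656 -2.711 0.37
v 1.257 -2.844 0.712
v 0.223 -3.696 0.748
v 0.824 -3.829 1.09
v 0.402 -3.308 1.307
v 0.67 -2.699 1.074
v 0.81 -3.841 0.386
v 1.078 -3.232 0.153
v 1.352 -3.542 0.722
v 1.1 -3.213 1.292
v 0.38 -3.327 0.168
v 0.128 -2.998 0.738
f 2 1 4
f 2 4 3
f 4 1 5
f 4 5 3
f 5 1 6
f 5 6 3
f 6 1 7
f 6 7 3
f 7 1 8
f 7 8 3
f 8 1 9
f 8 9 3
f 9 1 10
f 9 10 3
f 10 1 11
f 10 11 3
f 11 1 12
f 11 12 3
f 12 1 13
f 12 13 3
f 13 1 14
f 13 14 3
f 14 1 15
f 14 15 3
f 15 1 16
f 15 16 3
f 16 1 17
f 16 17 3
f 17 1 2
f 17 2 3
f 19 21 18
f 22 19 18
f 18 21 20
f 20 22 18
f 19 25 21
f 23 19 22
f 23 25 19
f 21 25 20
f 24 22 20
f 20 25 24
f 24 23 22
f 25 23 24
f 26 37 31
f 26 31 27
f 26 27 33
f 26 33 36
f 26 36 37
f 27 31 35
f 31 37 30
f 37 36 28
f 36 33 32
f 33 27 34
f 29 35 30
f 29 30 28
f 29 28 32
f 29 32 34
f 29 34 35
f 30 35 31
f 28 30 37
f 32 28 36
f 34 32 33
f 35 34 27



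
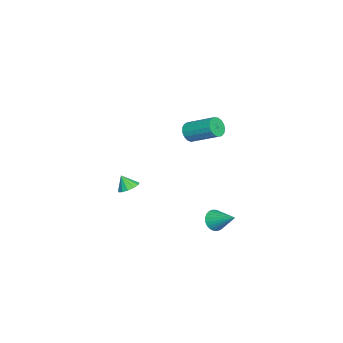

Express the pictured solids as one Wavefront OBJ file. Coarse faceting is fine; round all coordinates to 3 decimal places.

v 0.883 1.829 -4.264
v 1.459 1.884 -4.772
v 1.557 3.151 -3.356
v 1.256 2.07 -4.893
v 0.996 2.22 -4.918
v 0.72 2.309 -4.843
v 0.468 2.326 -4.68
v 0.279 2.267 -4.454
v 0.182 2.141 -4.199
v 0.192 1.968 -3.954
v 0.307 1.773 -3.756
v 0.51 1.587 -3.635
v 0.769 1.438 -3.61
v 1.046 1.348 -3.685
v 1.298 1.331 -3.848
v 1.487 1.391 -4.074
v 1.584 1.516 -4.329
v 1.574 1.69 -4.574
v 0.056 -3.591 -2.809
v 0.73 -3.46 -2.629
v -0.076 -4.089 -1.951
v 0.514 -3.156 -2.485
v 0.152 -2.989 -2.444
v -0.24 -3.014 -2.519
v -0.538 -3.222 -2.686
v -0.648 -3.547 -2.891
v -0.534 -3.886 -3.071
v -0.233 -4.132 -3.167
v 0.16 -4.205 -3.149
v 0.52 -4.084 -3.024
v 0.732 -3.806 -2.829
v 1.134 0.371 3.206
v 1.451 0.001 3.71
v 1.902 1.68 4.658
v 1.586 2.049 4.154
v 1.695 0.061 3.488
v 2.146 1.739 4.436
v 1.811 0.191 3.202
v 2.262 1.87 4.15
v 1.772 0.363 2.917
v 2.223 2.041 3.865
v 1.587 0.536 2.698
v 2.038 2.215 3.646
v 1.298 0.671 2.595
v 1.749 2.35 3.544
v 0.972 0.738 2.633
v 1.423 2.417 3.581
v 0.683 0.721 2.801
v 1.134 2.399 3.749
v 0.497 0.623 3.062
v 0.948 2.302 4.011
v 0.458 0.467 3.357
v 0.909 2.146 4.305
v 0.573 0.29 3.616
v 1.024 1.968 4.564
v 0.817 0.131 3.782
v 1.268 1.809 4.73
v 1.134 0.027 3.815
v 1.585 1.705 4.764
f 2 1 4
f 2 4 3
f 4 1 5
f 4 5 3
f 5 1 6
f 5 6 3
f 6 1 7
f 6 7 3
f 7 1 8
f 7 8 3
f 8 1 9
f 8 9 3
f 9 1 10
f 9 10 3
f 10 1 11
f 10 11 3
f 11 1 12
f 11 12 3
f 12 1 13
f 12 13 3
f 13 1 14
f 13 14 3
f 14 1 15
f 14 15 3
f 15 1 16
f 15 16 3
f 16 1 17
f 16 17 3
f 17 1 18
f 17 18 3
f 18 1 2
f 18 2 3
f 20 19 22
f 20 22 21
f 22 19 23
f 22 23 21
f 23 19 24
f 23 24 21
f 24 19 25
f 24 25 21
f 25 19 26
f 25 26 21
f 26 19 27
f 26 27 21
f 27 19 28
f 27 28 21
f 28 19 29
f 28 29 21
f 29 19 30
f 29 30 21
f 30 19 31
f 30 31 21
f 31 19 20
f 31 20 21
f 33 32 36
f 33 36 34
f 34 36 37
f 34 37 35
f 36 32 38
f 36 38 37
f 37 38 39
f 37 39 35
f 38 32 40
f 38 40 39
f 39 40 41
f 39 41 35
f 40 32 42
f 40 42 41
f 41 42 43
f 41 43 35
f 42 32 44
f 42 44 43
f 43 44 45
f 43 45 35
f 44 32 46
f 44 46 45
f 45 46 47
f 45 47 35
f 46 32 48
f 46 48 47
f 47 48 49
f 47 49 35
f 48 32 50
f 48 50 49
f 49 50 51
f 49 51 35
f 50 32 52
f 50 52 51
f 51 52 53
f 51 53 35
f 52 32 54
f 52 54 53
f 53 54 55
f 53 55 35
f 54 32 56
f 54 56 55
f 55 56 57
f 55 57 35
f 56 32 58
f 56 58 57
f 57 58 59
f 57 59 35
f 58 32 33
f 58 33 59
f 59 33 34
f 59 34 35



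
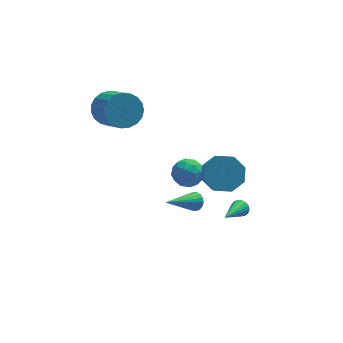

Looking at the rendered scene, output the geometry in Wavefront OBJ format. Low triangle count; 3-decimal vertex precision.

v 1.811 -1.667 0.094
v 2.665 -2.147 -0.285
v 2.542 -3.133 0.687
v 1.689 -2.653 1.066
v 2.842 -1.608 0.284
v 2.719 -2.594 1.256
v 2.416 -1.103 0.742
v 2.293 -2.089 1.714
v 1.635 -0.929 0.82
v 1.512 -1.915 1.792
v 0.958 -1.187 0.473
v 0.835 -2.173 1.445
v 0.781 -1.726 -0.096
v 0.658 -2.712 0.876
v 1.207 -2.231 -0.554
v 1.084 -3.217 0.418
v 1.988 -2.405 -0.632
v 1.865 -3.391 0.34
v 0.672 2.583 -2.803
v 1.284 2.075 -2.371
v 0.656 1.625 -3.909
v 1.268 1.117 -3.477
v 0.426 1.184 -3.153
v 0.436 1.776 -2.47
v 1.504 1.924 -3.81
v 1.514 2.516 -3.127
v 1.798 1.668 -2.994
v 1.132 1.21 -2.588
v 0.808 2.49 -3.692
v 0.142 2.032 -3.286
v 0.979 2.413 -2.49
v 0.961 1.287 -3.79
v 0.466 1.326 -3.6
v 0.826 1.028 -3.346
v 0.481 2.237 -2.548
v 0.84 1.939 -2.294
v 0.337 1.415 -2.754
v 1.1 1.761 -3.986
v 1.459 1.463 -3.732
v 1.114 2.672 -2.934
v 1.474 2.374 -2.68
v 1.603 2.285 -3.526
v 1.641 1.875 -2.603
v 1.632 1.312 -3.253
v 1.77 1.787 -3.448
v 1.776 2.135 -3.046
v 1.249 1.606 -2.364
v 1.24 1.043 -3.014
v 0.745 1.082 -2.824
v 0.751 1.43 -2.422
v 1.552 1.367 -2.73
v 0.7 2.657 -3.266
v 0.691 2.094 -3.916
v 1.189 2.27 -3.858
v 1.195 2.618 -3.456
v 0.308 2.388 -3.027
v 0.299 1.825 -3.677
v 0.164 1.565 -3.234
v 0.17 1.913 -2.832
v 0.388 2.333 -3.55
v 3.03 -0.767 -3.973
v 3.415 -0.93 -3.699
v 1.89 -2.073 -3.147
v 3.317 -0.759 -3.564
v 3.153 -0.59 -3.523
v 2.961 -0.461 -3.584
v 2.785 -0.402 -3.735
v 2.665 -0.428 -3.941
v 2.628 -0.531 -4.154
v 2.684 -0.688 -4.325
v 2.819 -0.863 -4.416
v 3.002 -1.017 -4.406
v 3.192 -1.113 -4.296
v 3.344 -1.13 -4.113
v 3.425 -1.064 -3.897
v 0.043 -3.45 0.031
v 0.379 -3.801 0.242
v -1.563 -4.29 1.189
v 0.392 -3.62 0.392
v 0.336 -3.404 0.471
v 0.222 -3.198 0.462
v 0.072 -3.042 0.369
v -0.083 -2.966 0.208
v -0.214 -2.986 0.012
v -0.293 -3.098 -0.179
v -0.306 -3.28 -0.329
v -0.25 -3.495 -0.408
v -0.136 -3.701 -0.399
v 0.013 -3.858 -0.306
v 0.169 -3.933 -0.145
v 0.299 -3.913 0.05
v -2.677 3.141 1.769
v -2.127 2.707 1.014
v -1.754 1.125 2.196
v -2.303 1.559 2.951
v -1.829 2.933 1.222
v -1.455 1.351 2.404
v -1.678 3.195 1.525
v -1.304 1.613 2.707
v -1.699 3.448 1.87
v -1.325 1.866 3.052
v -1.889 3.648 2.198
v -1.515 2.065 3.38
v -2.216 3.76 2.451
v -1.842 2.178 3.633
v -2.622 3.765 2.587
v -2.248 2.183 3.769
v -3.038 3.662 2.581
v -2.664 2.08 3.763
v -3.391 3.47 2.435
v -3.017 1.887 3.617
v -3.621 3.22 2.173
v -3.247 1.638 3.355
v -3.688 2.957 1.842
v -3.314 1.375 3.024
v -3.58 2.725 1.498
v -3.206 1.143 2.68
v -3.315 2.566 1.201
v -2.942 0.984 2.383
v -2.941 2.506 1.002
v -2.567 0.924 2.184
v -2.521 2.556 0.936
v -2.147 0.974 2.118
f 2 1 5
f 2 5 3
f 3 5 6
f 3 6 4
f 5 1 7
f 5 7 6
f 6 7 8
f 6 8 4
f 7 1 9
f 7 9 8
f 8 9 10
f 8 10 4
f 9 1 11
f 9 11 10
f 10 11 12
f 10 12 4
f 11 1 13
f 11 13 12
f 12 13 14
f 12 14 4
f 13 1 15
f 13 15 14
f 14 15 16
f 14 16 4
f 15 1 17
f 15 17 16
f 16 17 18
f 16 18 4
f 17 1 2
f 17 2 18
f 18 2 3
f 18 3 4
f 19 56 35
f 56 30 59
f 35 59 24
f 56 59 35
f 19 35 31
f 35 24 36
f 31 36 20
f 35 36 31
f 19 31 40
f 31 20 41
f 40 41 26
f 31 41 40
f 19 40 52
f 40 26 55
f 52 55 29
f 40 55 52
f 19 52 56
f 52 29 60
f 56 60 30
f 52 60 56
f 20 36 47
f 36 24 50
f 47 50 28
f 36 50 47
f 24 59 37
f 59 30 58
f 37 58 23
f 59 58 37
f 30 60 57
f 60 29 53
f 57 53 21
f 60 53 57
f 29 55 54
f 55 26 42
f 54 42 25
f 55 42 54
f 26 41 46
f 41 20 43
f 46 43 27
f 41 43 46
f 22 48 34
f 48 28 49
f 34 49 23
f 48 49 34
f 22 34 32
f 34 23 33
f 32 33 21
f 34 33 32
f 22 32 39
f 32 21 38
f 39 38 25
f 32 38 39
f 22 39 44
f 39 25 45
f 44 45 27
f 39 45 44
f 22 44 48
f 44 27 51
f 48 51 28
f 44 51 48
f 23 49 37
f 49 28 50
f 37 50 24
f 49 50 37
f 21 33 57
f 33 23 58
f 57 58 30
f 33 58 57
f 25 38 54
f 38 21 53
f 54 53 29
f 38 53 54
f 27 45 46
f 45 25 42
f 46 42 26
f 45 42 46
f 28 51 47
f 51 27 43
f 47 43 20
f 51 43 47
f 62 61 64
f 62 64 63
f 64 61 65
f 64 65 63
f 65 61 66
f 65 66 63
f 66 61 67
f 66 67 63
f 67 61 68
f 67 68 63
f 68 61 69
f 68 69 63
f 69 61 70
f 69 70 63
f 70 61 71
f 70 71 63
f 71 61 72
f 71 72 63
f 72 61 73
f 72 73 63
f 73 61 74
f 73 74 63
f 74 61 75
f 74 75 63
f 75 61 62
f 75 62 63
f 77 76 79
f 77 79 78
f 79 76 80
f 79 80 78
f 80 76 81
f 80 81 78
f 81 76 82
f 81 82 78
f 82 76 83
f 82 83 78
f 83 76 84
f 83 84 78
f 84 76 85
f 84 85 78
f 85 76 86
f 85 86 78
f 86 76 87
f 86 87 78
f 87 76 88
f 87 88 78
f 88 76 89
f 88 89 78
f 89 76 90
f 89 90 78
f 90 76 91
f 90 91 78
f 91 76 77
f 91 77 78
f 93 92 96
f 93 96 94
f 94 96 97
f 94 97 95
f 96 92 98
f 96 98 97
f 97 98 99
f 97 99 95
f 98 92 100
f 98 100 99
f 99 100 101
f 99 101 95
f 100 92 102
f 100 102 101
f 101 102 103
f 101 103 95
f 102 92 104
f 102 104 103
f 103 104 105
f 103 105 95
f 104 92 106
f 104 106 105
f 105 106 107
f 105 107 95
f 106 92 108
f 106 108 107
f 107 108 109
f 107 109 95
f 108 92 110
f 108 110 109
f 109 110 111
f 109 111 95
f 110 92 112
f 110 112 111
f 111 112 113
f 111 113 95
f 112 92 114
f 112 114 113
f 113 114 115
f 113 115 95
f 114 92 116
f 114 116 115
f 115 116 117
f 115 117 95
f 116 92 118
f 116 118 117
f 117 118 119
f 117 119 95
f 118 92 120
f 118 120 119
f 119 120 121
f 119 121 95
f 120 92 122
f 120 122 121
f 121 122 123
f 121 123 95
f 122 92 93
f 122 93 123
f 123 93 94
f 123 94 95



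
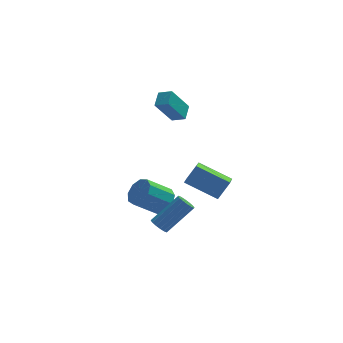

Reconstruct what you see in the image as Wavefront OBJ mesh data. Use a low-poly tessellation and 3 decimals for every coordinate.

v 0.448 3.108 3.955
v 1.176 2.691 4.283
v 0.753 4.015 4.432
v 1.48 3.599 4.76
v 1.48 3.621 2.32
v 2.207 3.205 2.648
v 1.784 4.529 2.797
v 2.512 4.112 3.125
v 0.65 0.332 -2.258
v 1.161 0.694 -1.543
v -0.239 0.35 -0.368
v -0.75 -0.012 -1.082
v 0.81 1.162 -1.825
v -0.59 0.819 -0.649
v 0.383 1.242 -2.309
v -1.016 0.899 -1.133
v 0.082 0.896 -2.769
v -1.318 0.553 -1.593
v 0.046 0.286 -2.99
v -1.354 -0.057 -1.814
v 0.293 -0.303 -2.868
v -1.107 -0.646 -1.693
v 0.707 -0.594 -2.461
v -0.693 -0.938 -1.285
v 1.094 -0.453 -1.959
v -0.306 -0.797 -0.783
v 1.273 0.056 -1.596
v -0.126 -0.288 -0.421
v -0.021 -4.191 -1.005
v 0.353 -4.591 -1.251
v 1.875 -4.069 0.22
v 1.501 -3.669 0.465
v 0.408 -4.326 -1.402
v 1.931 -3.804 0.069
v 0.349 -4.024 -1.447
v 1.871 -3.502 0.023
v 0.19 -3.767 -1.374
v 1.712 -3.246 0.096
v -0.025 -3.624 -1.202
v 1.497 -3.102 0.268
v -0.239 -3.633 -0.977
v 1.283 -3.111 0.493
v -0.395 -3.791 -0.76
v 1.127 -3.269 0.711
v -0.451 -4.056 -0.609
v 1.072 -3.534 0.862
v -0.391 -4.358 -0.563
v 1.131 -3.836 0.907
v -0.232 -4.614 -0.636
v 1.29 -4.093 0.834
v -0.017 -4.758 -0.808
v 1.505 -4.236 0.662
v 0.197 -4.749 -1.033
v 1.719 -4.227 0.437
v 3.327 -3.627 0.869
v 3.066 -4.743 1.343
v 1.613 -2.842 1.771
v 1.352 -3.957 2.246
v 4.008 -3.343 1.914
v 3.747 -4.458 2.389
v 2.294 -2.557 2.817
v 2.033 -3.673 3.291
f 2 4 1
f 5 2 1
f 1 4 3
f 3 5 1
f 2 8 4
f 6 2 5
f 6 8 2
f 4 8 3
f 7 5 3
f 3 8 7
f 7 6 5
f 8 6 7
f 10 9 13
f 10 13 11
f 11 13 14
f 11 14 12
f 13 9 15
f 13 15 14
f 14 15 16
f 14 16 12
f 15 9 17
f 15 17 16
f 16 17 18
f 16 18 12
f 17 9 19
f 17 19 18
f 18 19 20
f 18 20 12
f 19 9 21
f 19 21 20
f 20 21 22
f 20 22 12
f 21 9 23
f 21 23 22
f 22 23 24
f 22 24 12
f 23 9 25
f 23 25 24
f 24 25 26
f 24 26 12
f 25 9 27
f 25 27 26
f 26 27 28
f 26 28 12
f 27 9 10
f 27 10 28
f 28 10 11
f 28 11 12
f 30 29 33
f 30 33 31
f 31 33 34
f 31 34 32
f 33 29 35
f 33 35 34
f 34 35 36
f 34 36 32
f 35 29 37
f 35 37 36
f 36 37 38
f 36 38 32
f 37 29 39
f 37 39 38
f 38 39 40
f 38 40 32
f 39 29 41
f 39 41 40
f 40 41 42
f 40 42 32
f 41 29 43
f 41 43 42
f 42 43 44
f 42 44 32
f 43 29 45
f 43 45 44
f 44 45 46
f 44 46 32
f 45 29 47
f 45 47 46
f 46 47 48
f 46 48 32
f 47 29 49
f 47 49 48
f 48 49 50
f 48 50 32
f 49 29 51
f 49 51 50
f 50 51 52
f 50 52 32
f 51 29 53
f 51 53 52
f 52 53 54
f 52 54 32
f 53 29 30
f 53 30 54
f 54 30 31
f 54 31 32
f 56 58 55
f 59 56 55
f 55 58 57
f 57 59 55
f 56 62 58
f 60 56 59
f 60 62 56
f 58 62 57
f 61 59 57
f 57 62 61
f 61 60 59
f 62 60 61

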